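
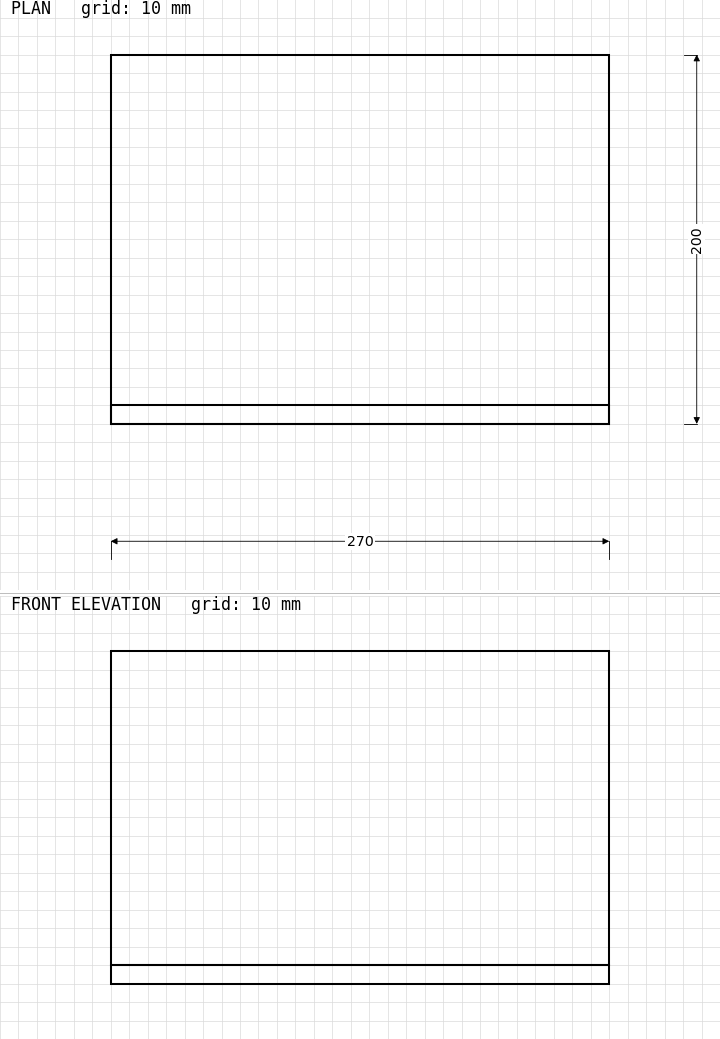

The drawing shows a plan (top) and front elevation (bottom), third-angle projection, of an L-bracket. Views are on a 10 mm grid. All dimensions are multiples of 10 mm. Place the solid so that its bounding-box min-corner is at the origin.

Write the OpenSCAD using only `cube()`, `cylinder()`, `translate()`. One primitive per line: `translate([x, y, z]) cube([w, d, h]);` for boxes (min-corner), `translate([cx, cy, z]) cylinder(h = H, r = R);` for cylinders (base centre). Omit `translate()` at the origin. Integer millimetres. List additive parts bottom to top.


cube([270, 200, 10]);
translate([0, 0, 10]) cube([270, 10, 170]);


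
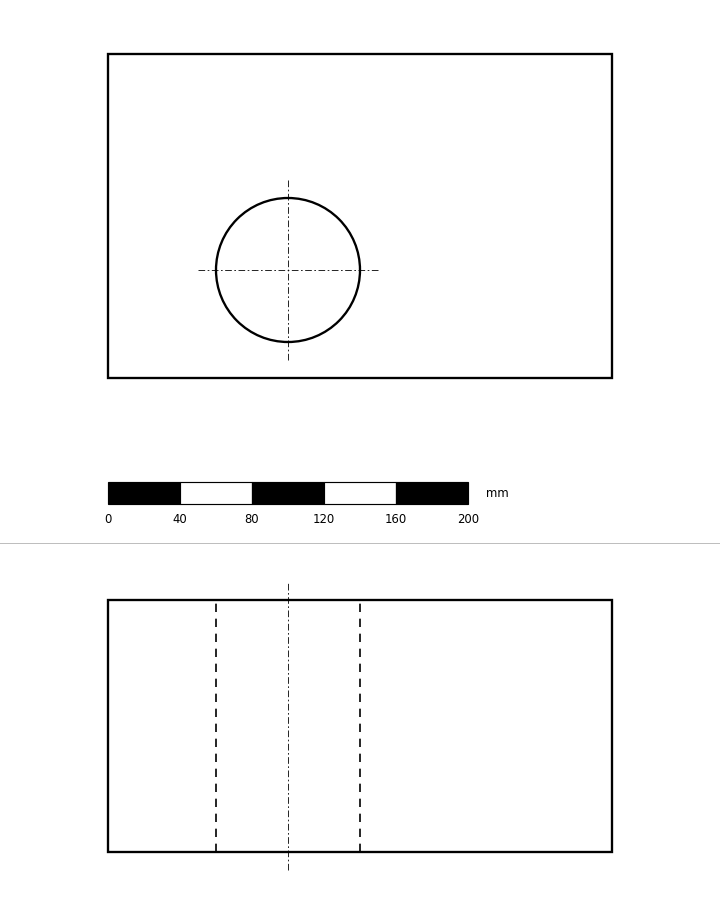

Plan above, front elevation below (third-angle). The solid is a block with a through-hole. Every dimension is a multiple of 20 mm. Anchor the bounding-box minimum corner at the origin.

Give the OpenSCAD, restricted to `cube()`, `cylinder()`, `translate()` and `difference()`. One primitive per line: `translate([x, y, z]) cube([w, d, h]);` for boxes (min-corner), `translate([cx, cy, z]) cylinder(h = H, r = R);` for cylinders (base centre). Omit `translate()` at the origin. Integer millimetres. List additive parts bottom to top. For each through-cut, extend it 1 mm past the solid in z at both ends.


difference() {
  cube([280, 180, 140]);
  translate([100, 60, -1]) cylinder(h = 142, r = 40);
}


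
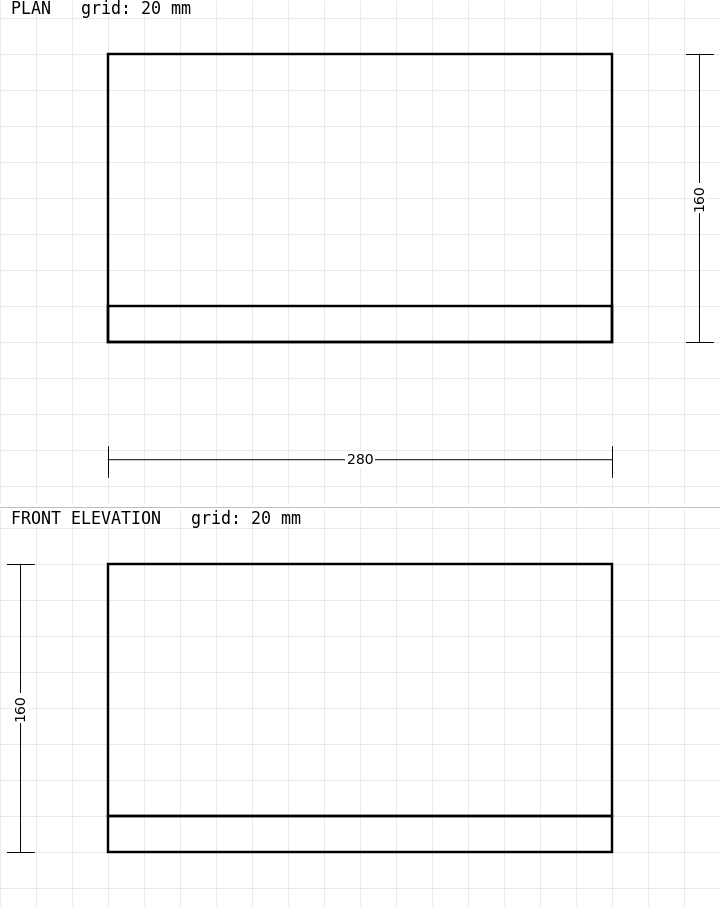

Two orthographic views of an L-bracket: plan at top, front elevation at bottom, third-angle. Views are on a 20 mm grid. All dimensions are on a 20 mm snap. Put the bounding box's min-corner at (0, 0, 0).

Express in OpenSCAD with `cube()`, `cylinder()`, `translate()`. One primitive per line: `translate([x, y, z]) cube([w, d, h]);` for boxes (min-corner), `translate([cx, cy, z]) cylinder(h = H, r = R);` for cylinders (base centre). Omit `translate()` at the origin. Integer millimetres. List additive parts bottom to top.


cube([280, 160, 20]);
translate([0, 0, 20]) cube([280, 20, 140]);


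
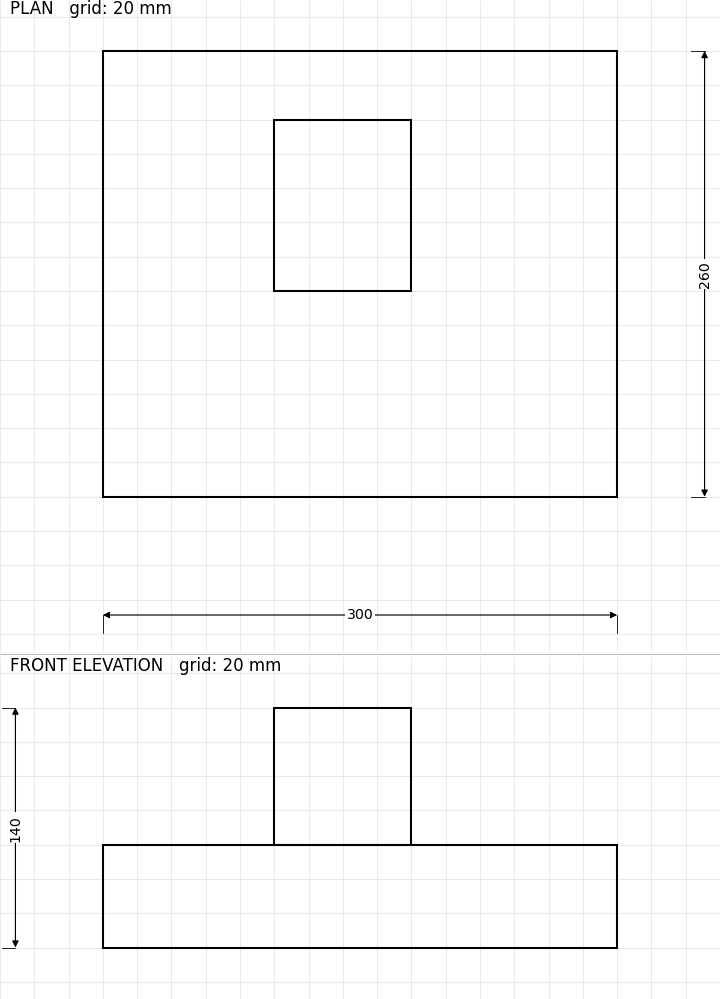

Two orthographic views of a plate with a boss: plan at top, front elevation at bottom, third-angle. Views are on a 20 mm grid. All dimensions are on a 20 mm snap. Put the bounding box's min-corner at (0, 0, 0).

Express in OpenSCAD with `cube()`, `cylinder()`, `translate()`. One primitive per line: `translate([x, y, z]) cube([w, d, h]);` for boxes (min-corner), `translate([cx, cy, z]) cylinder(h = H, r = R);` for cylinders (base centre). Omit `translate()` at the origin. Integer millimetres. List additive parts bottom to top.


cube([300, 260, 60]);
translate([100, 120, 60]) cube([80, 100, 80]);


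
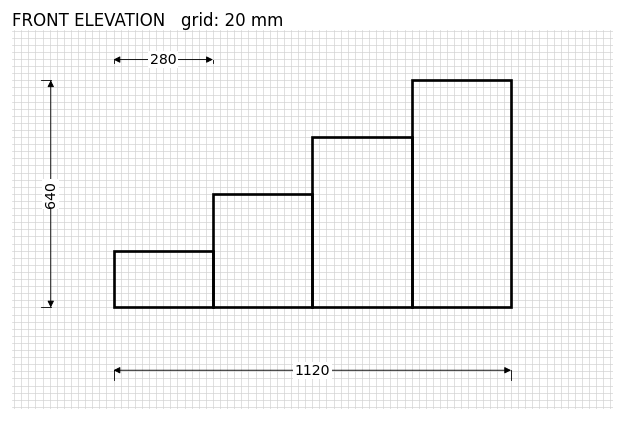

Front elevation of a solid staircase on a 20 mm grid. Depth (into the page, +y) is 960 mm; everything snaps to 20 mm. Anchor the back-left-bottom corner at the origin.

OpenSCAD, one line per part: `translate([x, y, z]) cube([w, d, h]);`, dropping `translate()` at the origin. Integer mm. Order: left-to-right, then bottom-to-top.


cube([280, 960, 160]);
translate([280, 0, 0]) cube([280, 960, 320]);
translate([560, 0, 0]) cube([280, 960, 480]);
translate([840, 0, 0]) cube([280, 960, 640]);


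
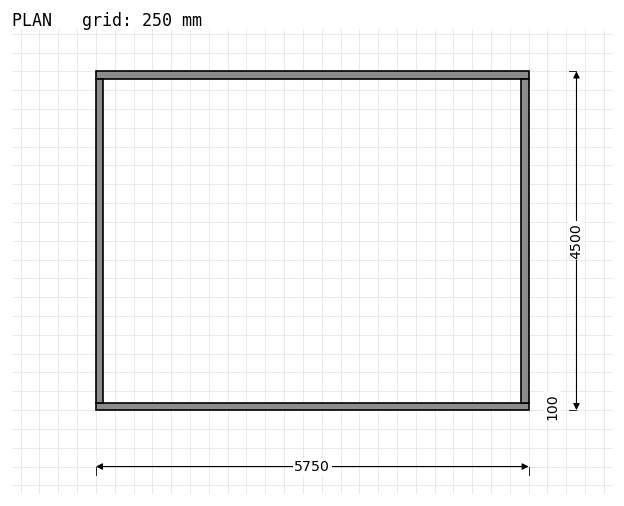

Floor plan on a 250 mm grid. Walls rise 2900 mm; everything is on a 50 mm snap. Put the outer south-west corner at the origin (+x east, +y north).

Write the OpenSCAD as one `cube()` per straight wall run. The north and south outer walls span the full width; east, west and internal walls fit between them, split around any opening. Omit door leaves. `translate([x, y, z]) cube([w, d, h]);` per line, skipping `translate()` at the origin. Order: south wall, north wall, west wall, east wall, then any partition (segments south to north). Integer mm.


cube([5750, 100, 2900]);
translate([0, 4400, 0]) cube([5750, 100, 2900]);
translate([0, 100, 0]) cube([100, 4300, 2900]);
translate([5650, 100, 0]) cube([100, 4300, 2900]);


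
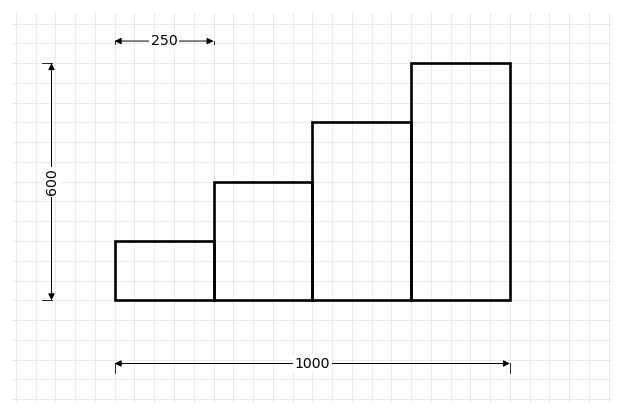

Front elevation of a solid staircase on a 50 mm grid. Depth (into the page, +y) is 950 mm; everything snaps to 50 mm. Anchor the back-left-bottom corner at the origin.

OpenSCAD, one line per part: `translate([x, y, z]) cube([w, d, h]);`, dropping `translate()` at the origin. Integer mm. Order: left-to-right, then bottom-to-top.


cube([250, 950, 150]);
translate([250, 0, 0]) cube([250, 950, 300]);
translate([500, 0, 0]) cube([250, 950, 450]);
translate([750, 0, 0]) cube([250, 950, 600]);


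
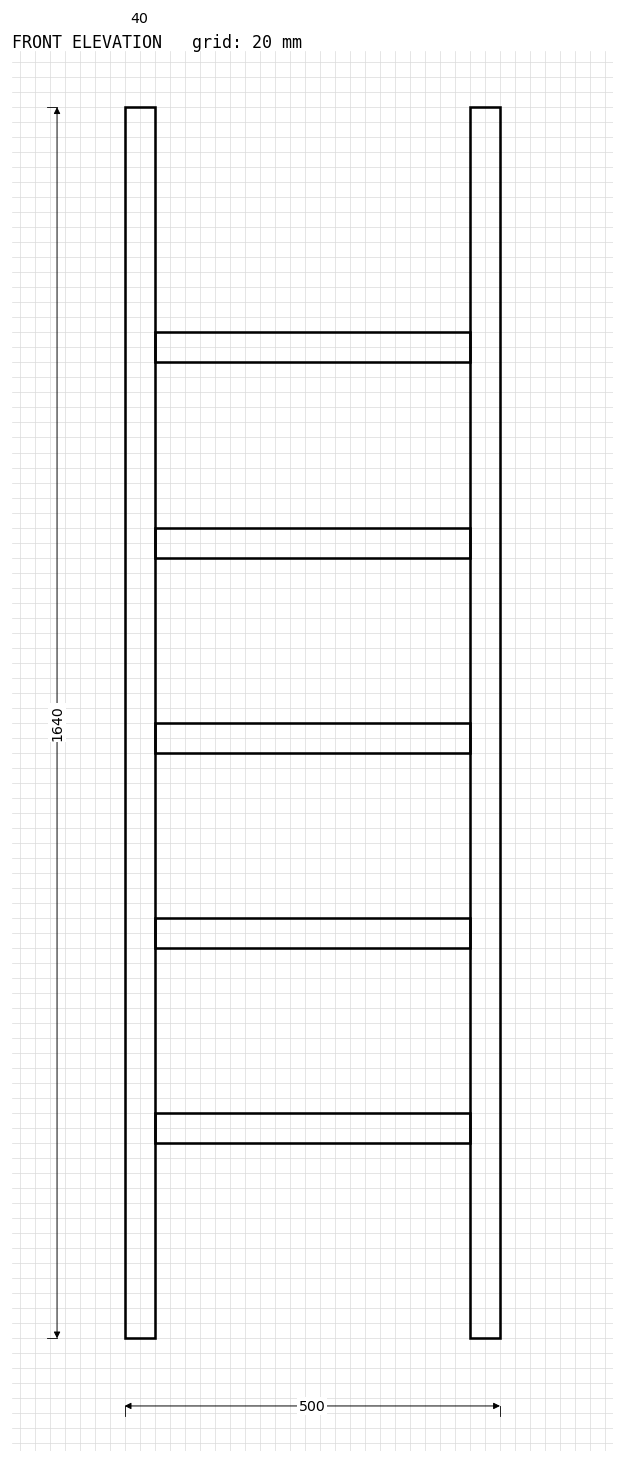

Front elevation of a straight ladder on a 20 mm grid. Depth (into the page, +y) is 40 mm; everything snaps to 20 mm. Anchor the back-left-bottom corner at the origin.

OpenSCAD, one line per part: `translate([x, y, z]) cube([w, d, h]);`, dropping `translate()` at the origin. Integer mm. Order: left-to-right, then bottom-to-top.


cube([40, 40, 1640]);
translate([40, 0, 260]) cube([420, 40, 40]);
translate([40, 0, 520]) cube([420, 40, 40]);
translate([40, 0, 780]) cube([420, 40, 40]);
translate([40, 0, 1040]) cube([420, 40, 40]);
translate([40, 0, 1300]) cube([420, 40, 40]);
translate([460, 0, 0]) cube([40, 40, 1640]);


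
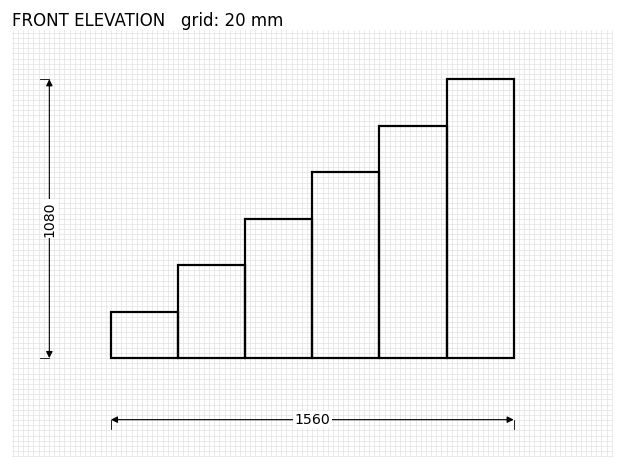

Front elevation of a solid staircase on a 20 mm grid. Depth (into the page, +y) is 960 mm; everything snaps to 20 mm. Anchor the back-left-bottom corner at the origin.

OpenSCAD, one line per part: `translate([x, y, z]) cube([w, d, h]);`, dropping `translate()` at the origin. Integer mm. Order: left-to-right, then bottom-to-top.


cube([260, 960, 180]);
translate([260, 0, 0]) cube([260, 960, 360]);
translate([520, 0, 0]) cube([260, 960, 540]);
translate([780, 0, 0]) cube([260, 960, 720]);
translate([1040, 0, 0]) cube([260, 960, 900]);
translate([1300, 0, 0]) cube([260, 960, 1080]);


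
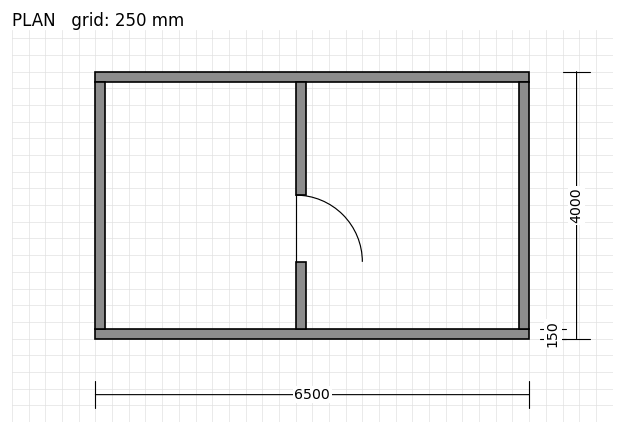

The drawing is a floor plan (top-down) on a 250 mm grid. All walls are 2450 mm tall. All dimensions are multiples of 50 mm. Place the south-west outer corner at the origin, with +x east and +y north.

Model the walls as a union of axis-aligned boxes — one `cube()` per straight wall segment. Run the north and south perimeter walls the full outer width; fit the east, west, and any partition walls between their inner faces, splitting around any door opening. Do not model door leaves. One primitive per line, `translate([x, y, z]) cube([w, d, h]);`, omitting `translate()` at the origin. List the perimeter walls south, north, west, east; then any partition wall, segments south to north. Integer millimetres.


cube([6500, 150, 2450]);
translate([0, 3850, 0]) cube([6500, 150, 2450]);
translate([0, 150, 0]) cube([150, 3700, 2450]);
translate([6350, 150, 0]) cube([150, 3700, 2450]);
translate([3000, 150, 0]) cube([150, 1000, 2450]);
translate([3000, 2150, 0]) cube([150, 1700, 2450]);


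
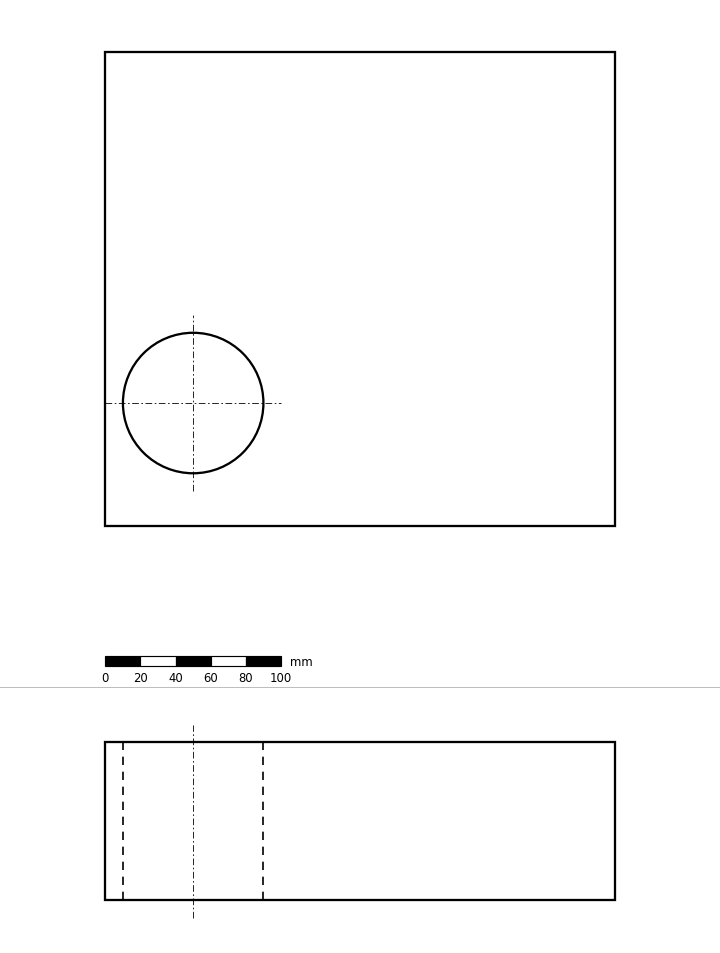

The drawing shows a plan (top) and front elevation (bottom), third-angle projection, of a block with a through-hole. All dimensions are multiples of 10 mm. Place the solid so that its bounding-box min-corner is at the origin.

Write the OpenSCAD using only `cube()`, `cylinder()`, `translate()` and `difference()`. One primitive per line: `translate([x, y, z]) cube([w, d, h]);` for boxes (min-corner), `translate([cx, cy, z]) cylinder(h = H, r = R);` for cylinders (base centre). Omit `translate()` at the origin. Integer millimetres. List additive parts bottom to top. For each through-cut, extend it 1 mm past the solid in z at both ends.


difference() {
  cube([290, 270, 90]);
  translate([50, 70, -1]) cylinder(h = 92, r = 40);
}


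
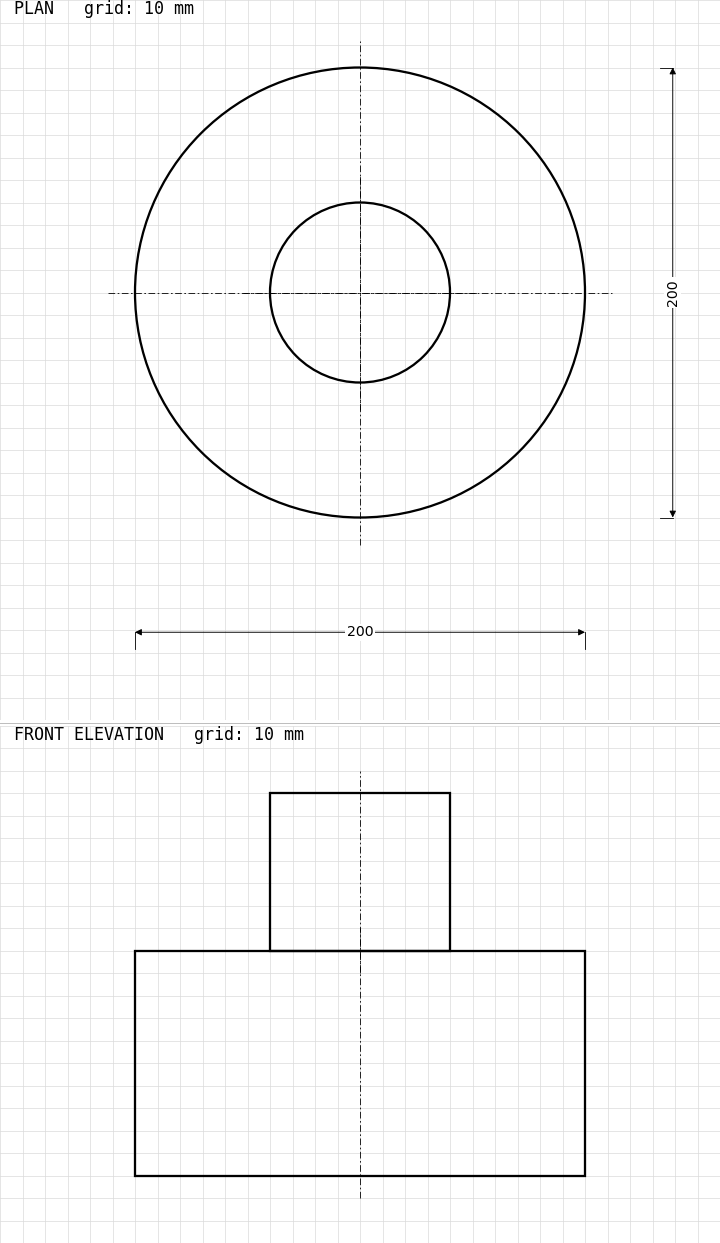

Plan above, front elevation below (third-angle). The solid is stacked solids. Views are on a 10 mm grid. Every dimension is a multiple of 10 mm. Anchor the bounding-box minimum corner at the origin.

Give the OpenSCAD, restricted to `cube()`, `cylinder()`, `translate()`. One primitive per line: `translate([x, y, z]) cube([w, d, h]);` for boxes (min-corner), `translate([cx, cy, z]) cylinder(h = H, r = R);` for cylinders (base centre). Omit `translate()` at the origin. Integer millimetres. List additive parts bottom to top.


translate([100, 100, 0]) cylinder(h = 100, r = 100);
translate([100, 100, 100]) cylinder(h = 70, r = 40);


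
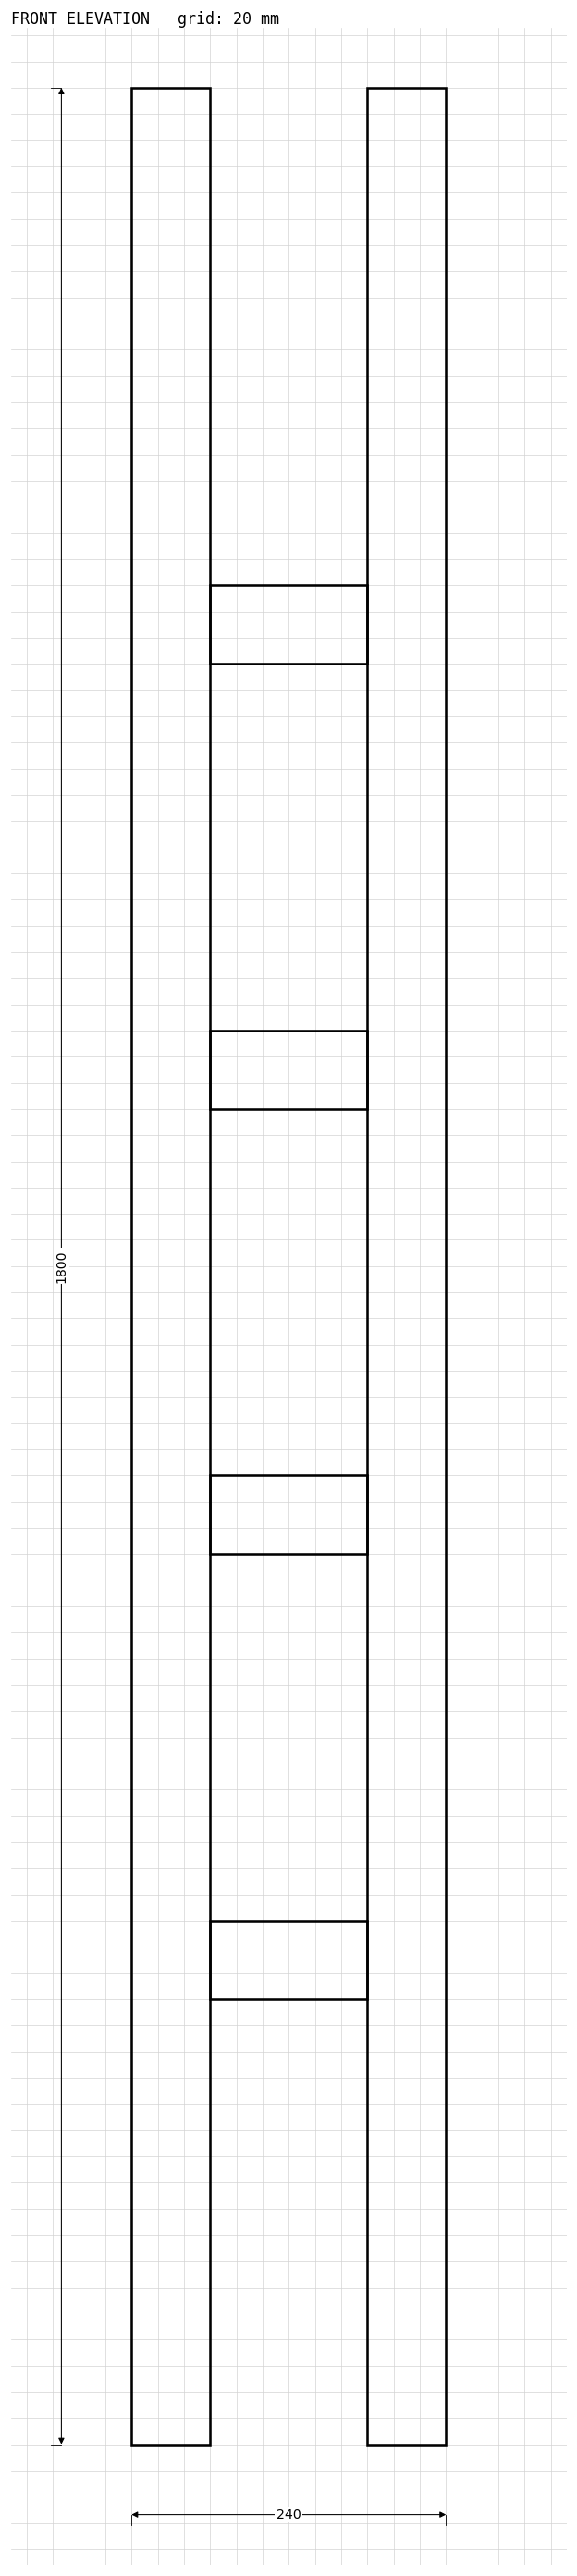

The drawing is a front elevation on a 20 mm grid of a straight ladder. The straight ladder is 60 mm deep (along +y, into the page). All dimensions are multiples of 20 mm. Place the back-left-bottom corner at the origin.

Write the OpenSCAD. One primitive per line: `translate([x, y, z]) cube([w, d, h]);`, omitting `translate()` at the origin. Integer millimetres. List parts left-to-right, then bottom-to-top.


cube([60, 60, 1800]);
translate([60, 0, 340]) cube([120, 60, 60]);
translate([60, 0, 680]) cube([120, 60, 60]);
translate([60, 0, 1020]) cube([120, 60, 60]);
translate([60, 0, 1360]) cube([120, 60, 60]);
translate([180, 0, 0]) cube([60, 60, 1800]);


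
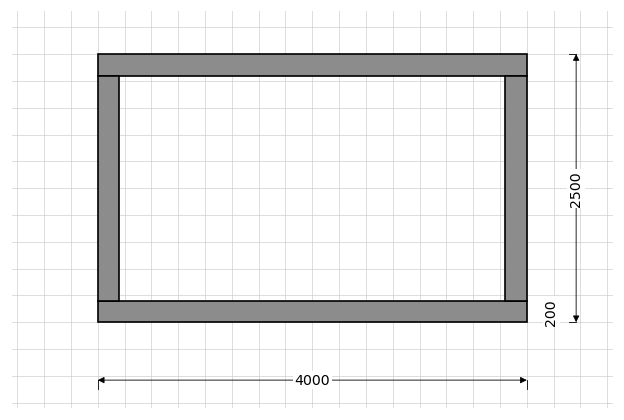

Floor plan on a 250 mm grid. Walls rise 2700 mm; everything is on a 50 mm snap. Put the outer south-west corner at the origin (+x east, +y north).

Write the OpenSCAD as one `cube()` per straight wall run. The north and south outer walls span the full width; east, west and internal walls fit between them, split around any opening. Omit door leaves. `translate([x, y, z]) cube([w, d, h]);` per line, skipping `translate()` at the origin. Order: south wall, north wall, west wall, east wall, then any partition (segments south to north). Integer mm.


cube([4000, 200, 2700]);
translate([0, 2300, 0]) cube([4000, 200, 2700]);
translate([0, 200, 0]) cube([200, 2100, 2700]);
translate([3800, 200, 0]) cube([200, 2100, 2700]);


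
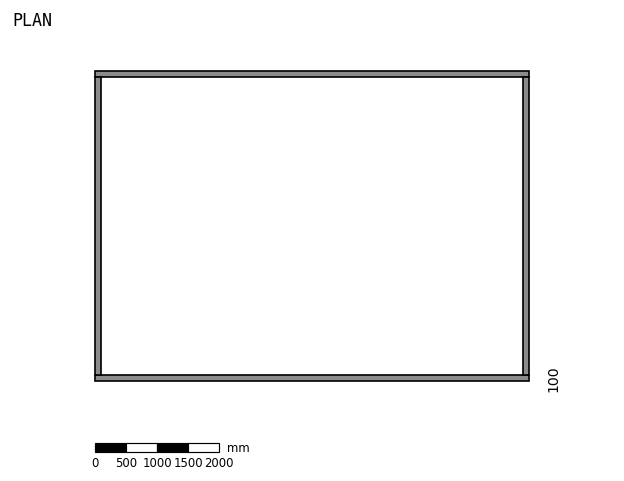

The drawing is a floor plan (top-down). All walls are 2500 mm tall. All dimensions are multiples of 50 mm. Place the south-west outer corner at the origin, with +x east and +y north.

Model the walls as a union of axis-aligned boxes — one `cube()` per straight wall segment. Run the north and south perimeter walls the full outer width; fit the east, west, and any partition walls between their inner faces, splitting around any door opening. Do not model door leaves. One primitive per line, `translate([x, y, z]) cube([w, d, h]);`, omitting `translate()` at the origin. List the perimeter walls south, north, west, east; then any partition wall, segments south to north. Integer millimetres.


cube([7000, 100, 2500]);
translate([0, 4900, 0]) cube([7000, 100, 2500]);
translate([0, 100, 0]) cube([100, 4800, 2500]);
translate([6900, 100, 0]) cube([100, 4800, 2500]);


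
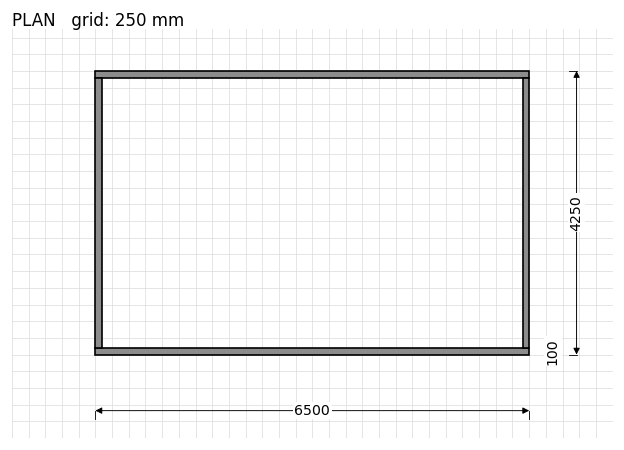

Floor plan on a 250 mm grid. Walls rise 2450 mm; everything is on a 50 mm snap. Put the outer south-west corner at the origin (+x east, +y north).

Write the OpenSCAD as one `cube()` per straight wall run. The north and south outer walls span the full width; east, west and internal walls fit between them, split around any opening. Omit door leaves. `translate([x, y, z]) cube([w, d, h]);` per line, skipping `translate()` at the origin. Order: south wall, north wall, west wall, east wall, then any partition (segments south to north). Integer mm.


cube([6500, 100, 2450]);
translate([0, 4150, 0]) cube([6500, 100, 2450]);
translate([0, 100, 0]) cube([100, 4050, 2450]);
translate([6400, 100, 0]) cube([100, 4050, 2450]);


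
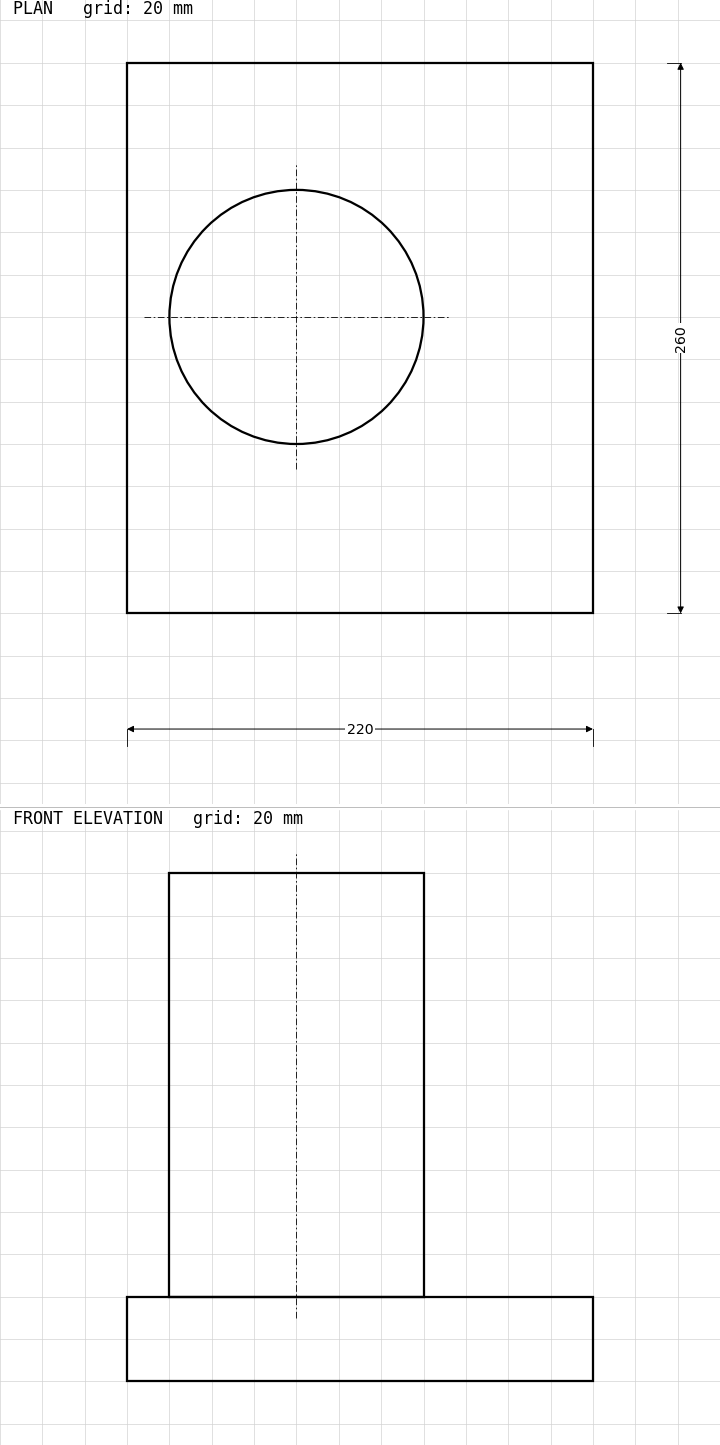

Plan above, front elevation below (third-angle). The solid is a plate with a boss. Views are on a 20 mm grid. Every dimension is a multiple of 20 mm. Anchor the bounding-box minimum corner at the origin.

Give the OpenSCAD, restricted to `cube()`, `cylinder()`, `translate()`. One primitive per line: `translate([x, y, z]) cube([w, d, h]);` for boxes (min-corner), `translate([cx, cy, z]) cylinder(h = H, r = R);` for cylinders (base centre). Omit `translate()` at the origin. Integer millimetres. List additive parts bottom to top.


cube([220, 260, 40]);
translate([80, 140, 40]) cylinder(h = 200, r = 60);


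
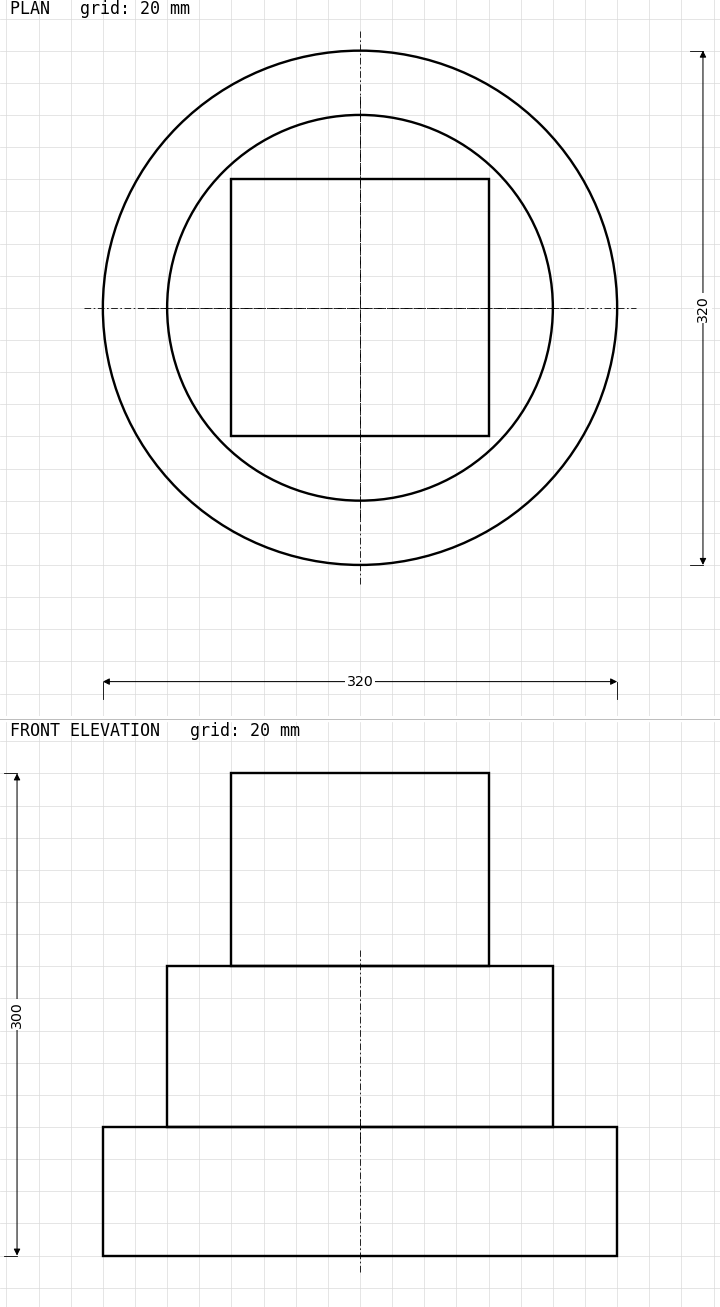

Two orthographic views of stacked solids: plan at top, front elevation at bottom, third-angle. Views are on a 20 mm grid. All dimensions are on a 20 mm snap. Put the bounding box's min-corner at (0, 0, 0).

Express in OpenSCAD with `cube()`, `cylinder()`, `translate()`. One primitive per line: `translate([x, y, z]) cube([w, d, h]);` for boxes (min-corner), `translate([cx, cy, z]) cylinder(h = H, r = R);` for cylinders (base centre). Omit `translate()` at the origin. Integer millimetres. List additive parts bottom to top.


translate([160, 160, 0]) cylinder(h = 80, r = 160);
translate([160, 160, 80]) cylinder(h = 100, r = 120);
translate([80, 80, 180]) cube([160, 160, 120]);


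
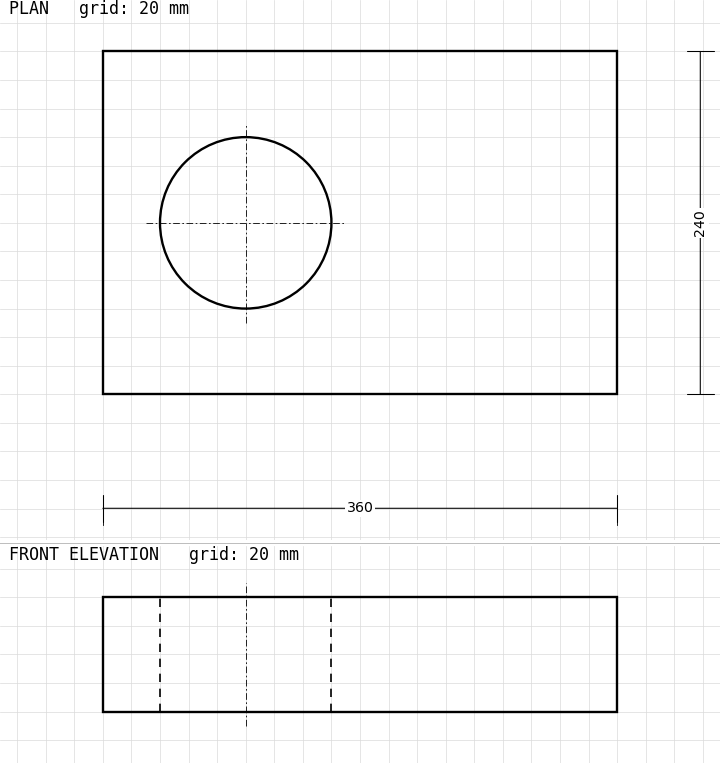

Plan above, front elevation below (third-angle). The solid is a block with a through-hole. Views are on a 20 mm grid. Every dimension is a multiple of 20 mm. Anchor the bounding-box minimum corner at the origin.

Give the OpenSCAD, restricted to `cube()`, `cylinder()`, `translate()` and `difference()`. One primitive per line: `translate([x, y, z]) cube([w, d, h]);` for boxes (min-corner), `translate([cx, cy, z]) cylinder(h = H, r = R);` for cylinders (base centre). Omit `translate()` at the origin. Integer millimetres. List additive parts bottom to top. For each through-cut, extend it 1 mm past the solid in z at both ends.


difference() {
  cube([360, 240, 80]);
  translate([100, 120, -1]) cylinder(h = 82, r = 60);
}


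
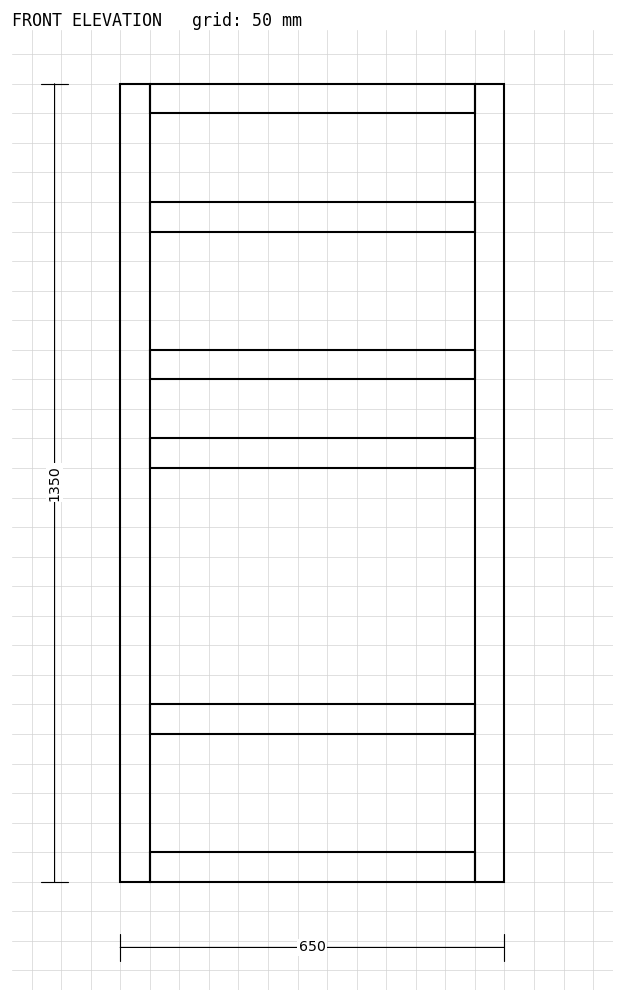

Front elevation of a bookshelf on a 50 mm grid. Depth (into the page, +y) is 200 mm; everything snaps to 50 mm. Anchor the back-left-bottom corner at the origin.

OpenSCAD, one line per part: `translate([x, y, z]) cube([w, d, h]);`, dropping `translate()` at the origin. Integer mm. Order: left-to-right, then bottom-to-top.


cube([50, 200, 1350]);
translate([50, 0, 0]) cube([550, 200, 50]);
translate([50, 0, 250]) cube([550, 200, 50]);
translate([50, 0, 700]) cube([550, 200, 50]);
translate([50, 0, 850]) cube([550, 200, 50]);
translate([50, 0, 1100]) cube([550, 200, 50]);
translate([50, 0, 1300]) cube([550, 200, 50]);
translate([600, 0, 0]) cube([50, 200, 1350]);


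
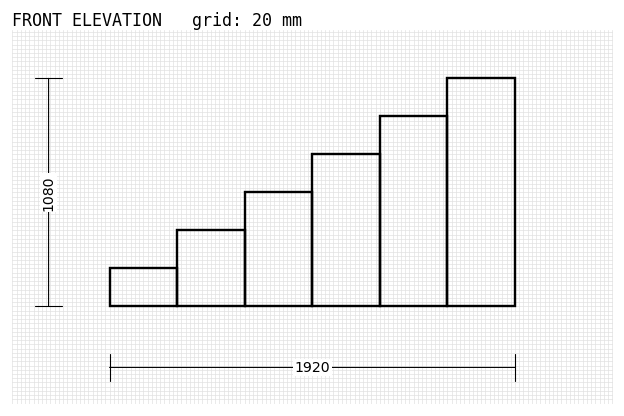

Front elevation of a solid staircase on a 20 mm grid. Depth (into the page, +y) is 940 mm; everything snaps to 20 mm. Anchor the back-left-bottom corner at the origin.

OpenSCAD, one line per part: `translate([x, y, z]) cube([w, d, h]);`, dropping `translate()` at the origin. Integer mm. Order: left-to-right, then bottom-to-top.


cube([320, 940, 180]);
translate([320, 0, 0]) cube([320, 940, 360]);
translate([640, 0, 0]) cube([320, 940, 540]);
translate([960, 0, 0]) cube([320, 940, 720]);
translate([1280, 0, 0]) cube([320, 940, 900]);
translate([1600, 0, 0]) cube([320, 940, 1080]);


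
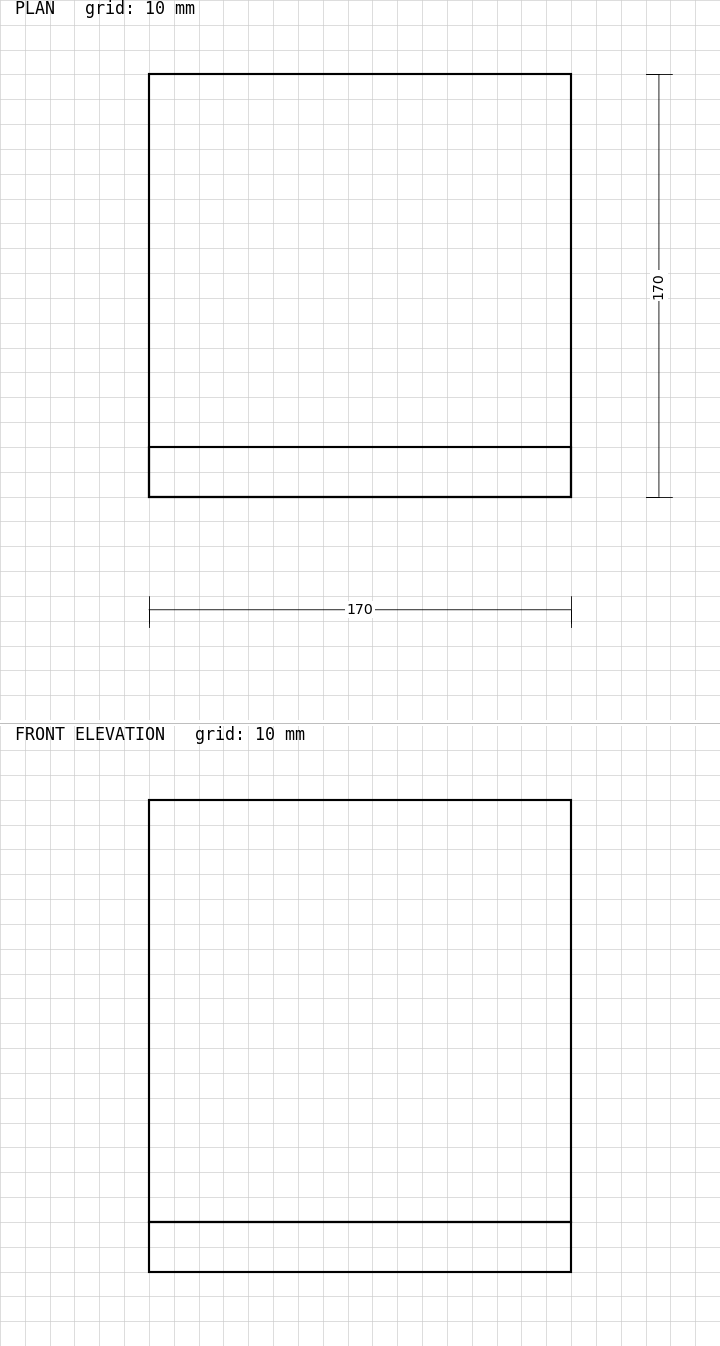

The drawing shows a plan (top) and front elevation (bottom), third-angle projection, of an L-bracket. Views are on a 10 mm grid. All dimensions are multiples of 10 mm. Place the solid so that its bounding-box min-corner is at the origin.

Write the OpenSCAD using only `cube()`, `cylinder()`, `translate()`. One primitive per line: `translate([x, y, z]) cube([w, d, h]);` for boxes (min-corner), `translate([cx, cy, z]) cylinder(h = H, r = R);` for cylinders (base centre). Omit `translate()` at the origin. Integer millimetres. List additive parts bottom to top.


cube([170, 170, 20]);
translate([0, 0, 20]) cube([170, 20, 170]);


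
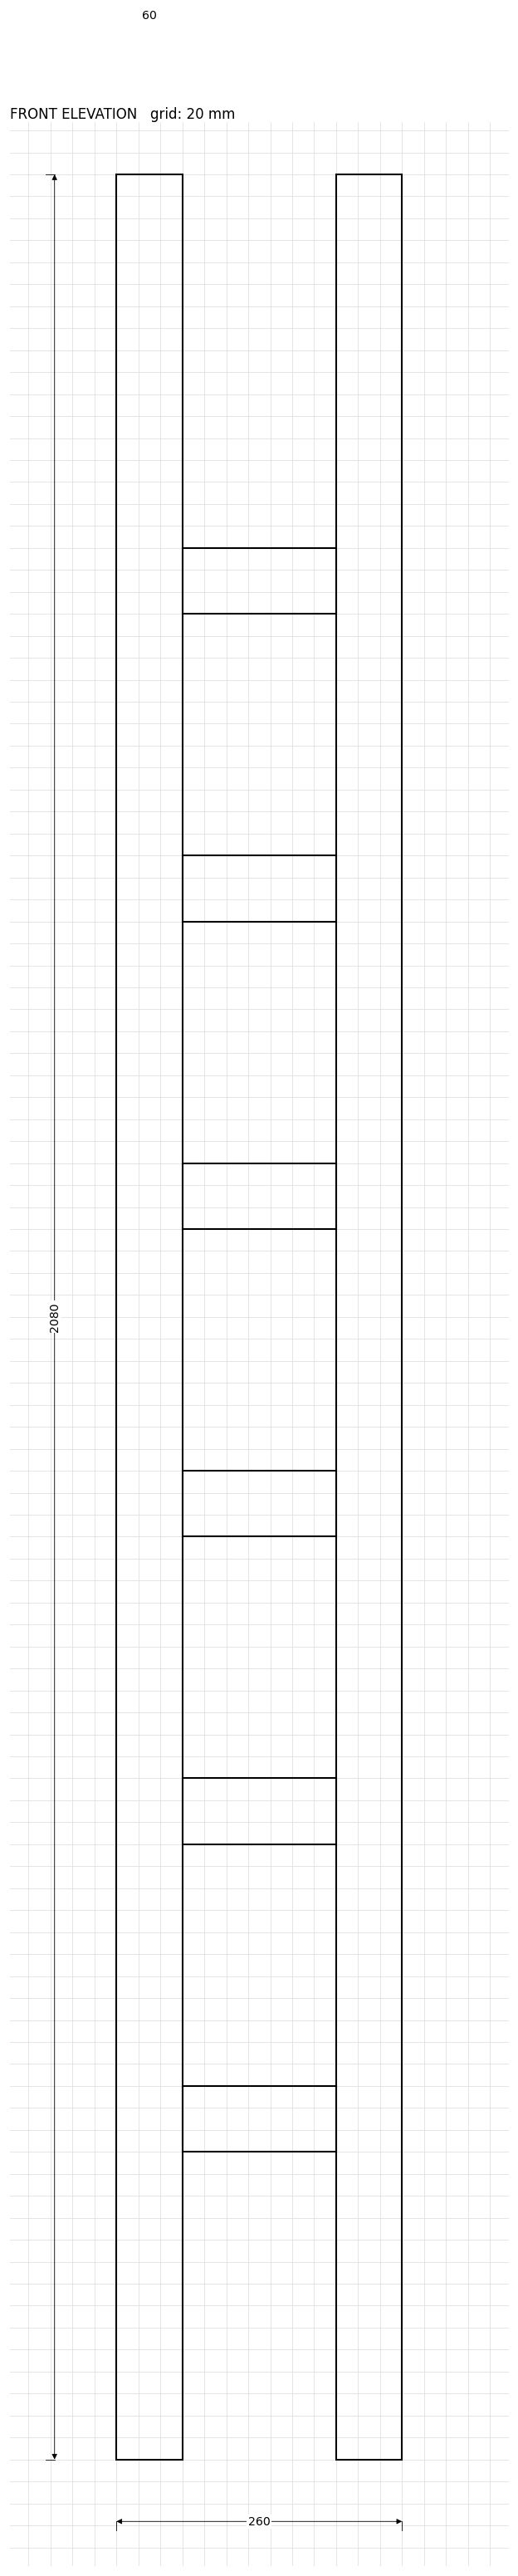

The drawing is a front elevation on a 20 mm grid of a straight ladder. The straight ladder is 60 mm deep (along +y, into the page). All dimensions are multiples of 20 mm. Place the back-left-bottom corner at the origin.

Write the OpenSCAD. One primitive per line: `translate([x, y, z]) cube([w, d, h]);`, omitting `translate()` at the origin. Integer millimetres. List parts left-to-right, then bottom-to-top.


cube([60, 60, 2080]);
translate([60, 0, 280]) cube([140, 60, 60]);
translate([60, 0, 560]) cube([140, 60, 60]);
translate([60, 0, 840]) cube([140, 60, 60]);
translate([60, 0, 1120]) cube([140, 60, 60]);
translate([60, 0, 1400]) cube([140, 60, 60]);
translate([60, 0, 1680]) cube([140, 60, 60]);
translate([200, 0, 0]) cube([60, 60, 2080]);


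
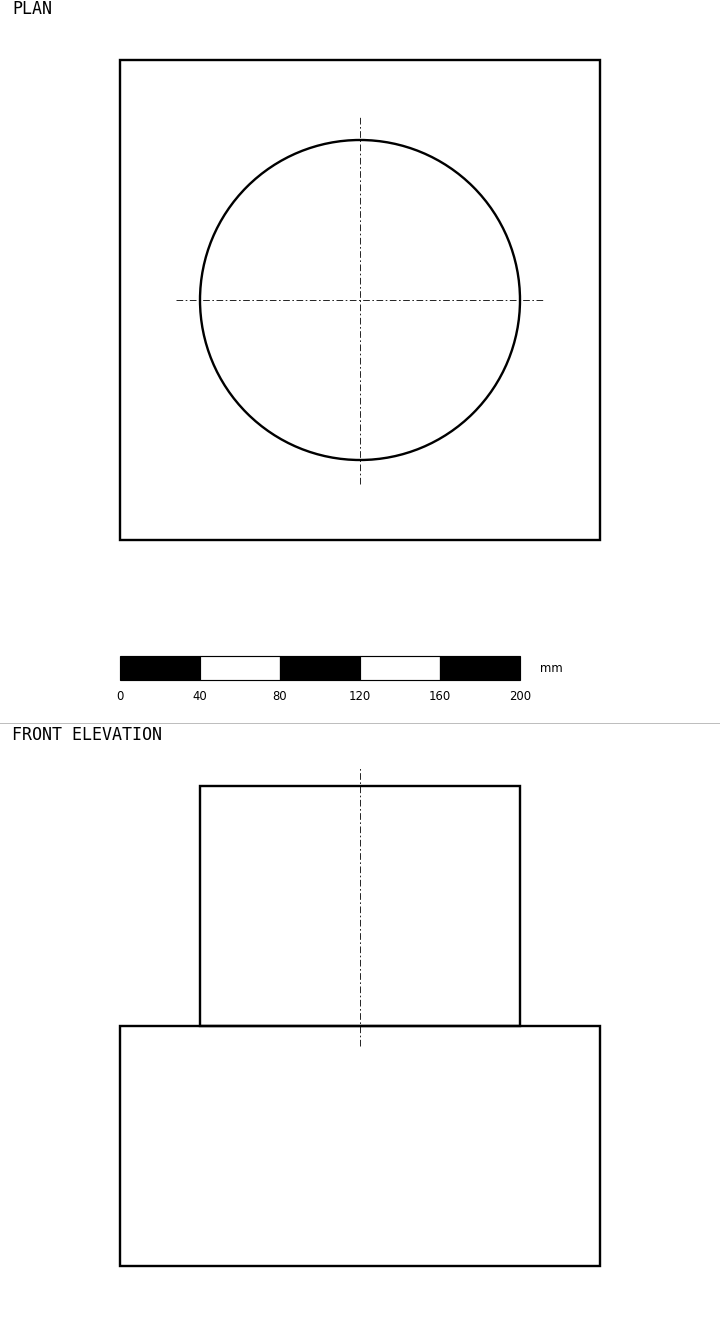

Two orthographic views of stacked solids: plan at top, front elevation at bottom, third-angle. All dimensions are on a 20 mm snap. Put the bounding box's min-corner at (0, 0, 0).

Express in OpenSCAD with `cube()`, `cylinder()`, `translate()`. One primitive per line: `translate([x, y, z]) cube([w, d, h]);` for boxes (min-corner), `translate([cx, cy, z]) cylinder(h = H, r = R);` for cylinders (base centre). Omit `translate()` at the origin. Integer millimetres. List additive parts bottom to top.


cube([240, 240, 120]);
translate([120, 120, 120]) cylinder(h = 120, r = 80);


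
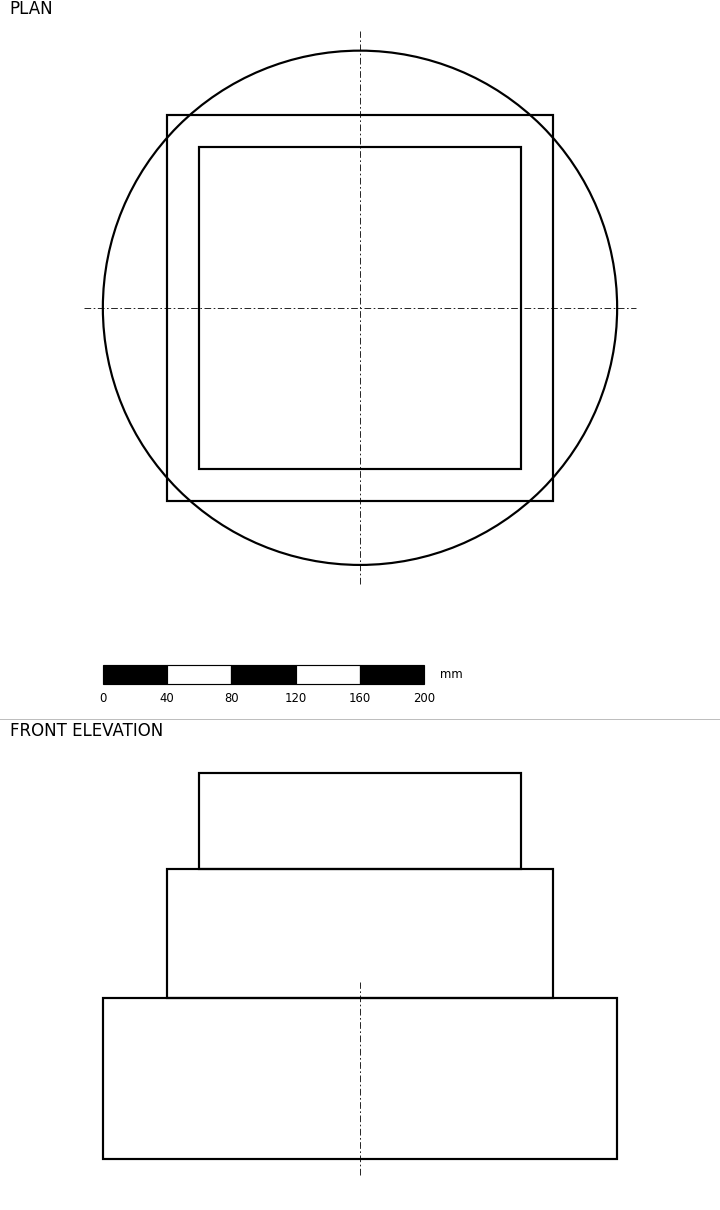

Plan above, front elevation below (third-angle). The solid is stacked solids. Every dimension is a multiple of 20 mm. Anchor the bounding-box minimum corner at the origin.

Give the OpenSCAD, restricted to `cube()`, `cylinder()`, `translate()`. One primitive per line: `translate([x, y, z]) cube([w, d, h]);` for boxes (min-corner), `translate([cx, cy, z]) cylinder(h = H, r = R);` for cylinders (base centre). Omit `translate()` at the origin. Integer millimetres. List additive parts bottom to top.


translate([160, 160, 0]) cylinder(h = 100, r = 160);
translate([40, 40, 100]) cube([240, 240, 80]);
translate([60, 60, 180]) cube([200, 200, 60]);


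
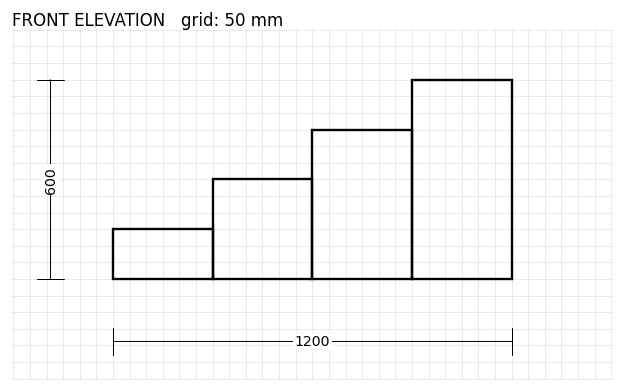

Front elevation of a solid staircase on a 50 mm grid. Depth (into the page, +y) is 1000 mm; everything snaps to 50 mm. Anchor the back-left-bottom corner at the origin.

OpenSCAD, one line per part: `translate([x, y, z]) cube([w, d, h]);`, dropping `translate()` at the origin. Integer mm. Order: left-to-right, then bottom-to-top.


cube([300, 1000, 150]);
translate([300, 0, 0]) cube([300, 1000, 300]);
translate([600, 0, 0]) cube([300, 1000, 450]);
translate([900, 0, 0]) cube([300, 1000, 600]);


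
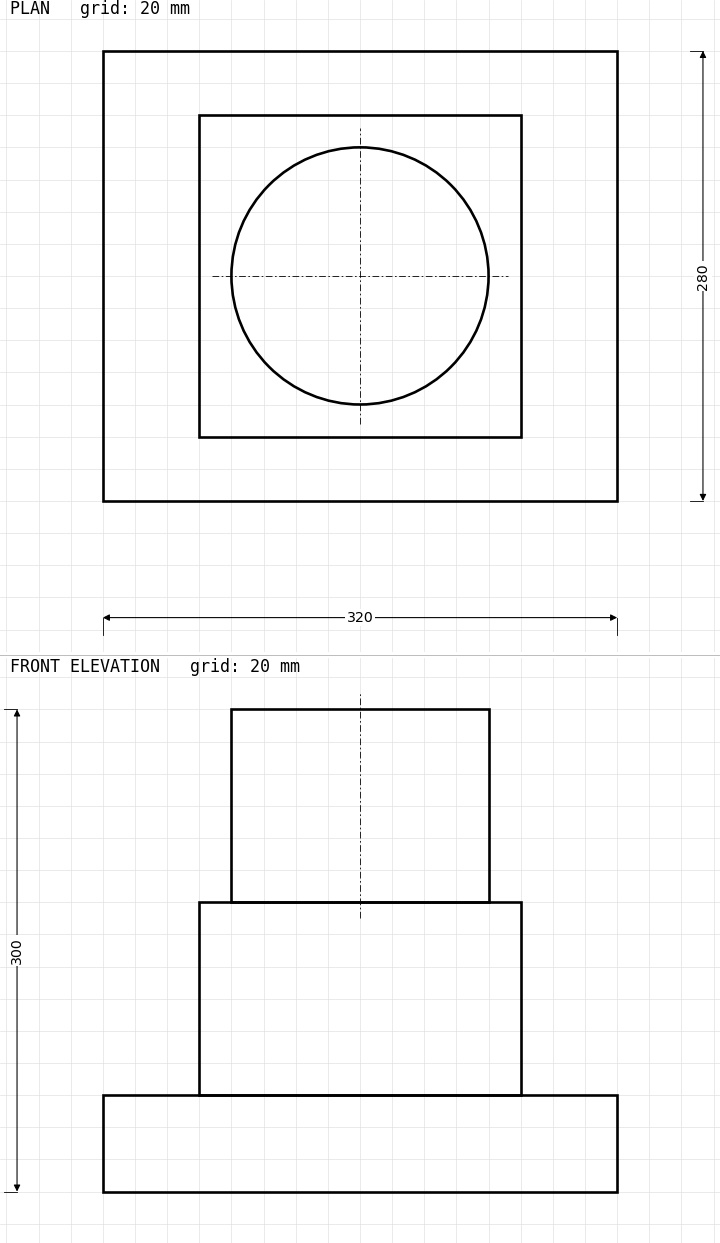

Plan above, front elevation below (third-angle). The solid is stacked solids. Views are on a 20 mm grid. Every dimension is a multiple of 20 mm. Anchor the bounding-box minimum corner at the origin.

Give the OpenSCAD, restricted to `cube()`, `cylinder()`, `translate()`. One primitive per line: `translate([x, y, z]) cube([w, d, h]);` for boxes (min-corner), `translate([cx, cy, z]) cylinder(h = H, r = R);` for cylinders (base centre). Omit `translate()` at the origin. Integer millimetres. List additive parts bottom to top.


cube([320, 280, 60]);
translate([60, 40, 60]) cube([200, 200, 120]);
translate([160, 140, 180]) cylinder(h = 120, r = 80);


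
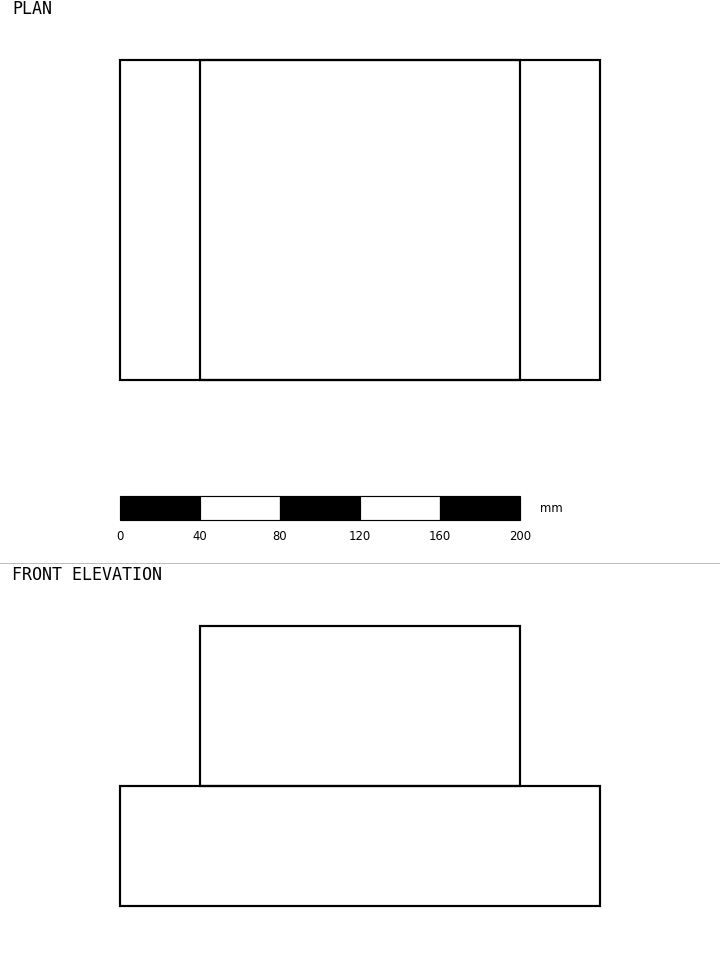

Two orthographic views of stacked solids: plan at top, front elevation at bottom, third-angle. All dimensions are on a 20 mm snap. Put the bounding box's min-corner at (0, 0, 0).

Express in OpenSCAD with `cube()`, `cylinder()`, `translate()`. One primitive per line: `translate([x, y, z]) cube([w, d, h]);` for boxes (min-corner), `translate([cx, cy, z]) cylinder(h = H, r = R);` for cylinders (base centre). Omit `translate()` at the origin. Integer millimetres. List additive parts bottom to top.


cube([240, 160, 60]);
translate([40, 0, 60]) cube([160, 160, 80]);


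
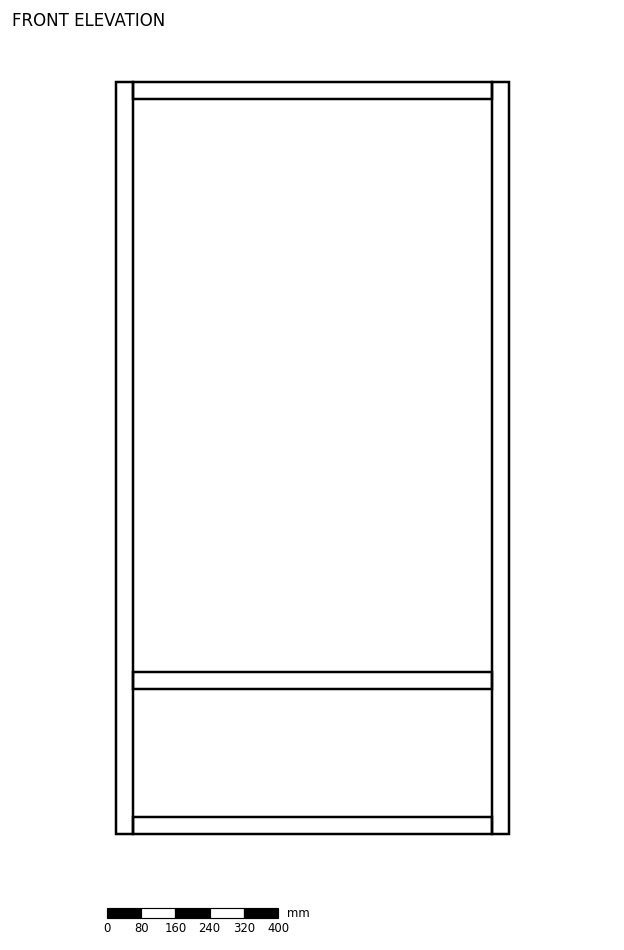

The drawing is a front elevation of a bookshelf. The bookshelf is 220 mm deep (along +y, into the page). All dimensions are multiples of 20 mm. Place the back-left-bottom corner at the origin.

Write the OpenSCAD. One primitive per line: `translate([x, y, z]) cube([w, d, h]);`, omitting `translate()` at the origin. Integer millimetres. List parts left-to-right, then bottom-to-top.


cube([40, 220, 1760]);
translate([40, 0, 0]) cube([840, 220, 40]);
translate([40, 0, 340]) cube([840, 220, 40]);
translate([40, 0, 1720]) cube([840, 220, 40]);
translate([880, 0, 0]) cube([40, 220, 1760]);


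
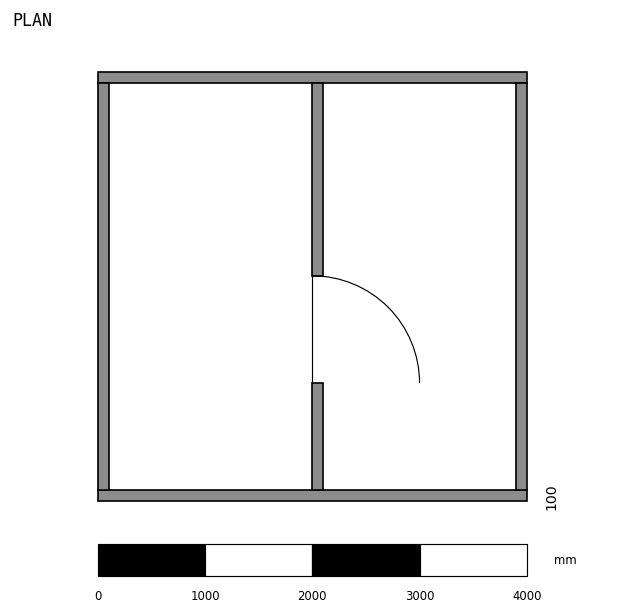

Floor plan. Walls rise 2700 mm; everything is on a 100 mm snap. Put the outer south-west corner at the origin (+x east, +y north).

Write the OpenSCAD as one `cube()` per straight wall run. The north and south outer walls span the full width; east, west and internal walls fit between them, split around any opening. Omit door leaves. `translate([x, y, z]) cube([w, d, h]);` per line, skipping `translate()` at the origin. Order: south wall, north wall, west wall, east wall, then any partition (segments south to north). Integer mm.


cube([4000, 100, 2700]);
translate([0, 3900, 0]) cube([4000, 100, 2700]);
translate([0, 100, 0]) cube([100, 3800, 2700]);
translate([3900, 100, 0]) cube([100, 3800, 2700]);
translate([2000, 100, 0]) cube([100, 1000, 2700]);
translate([2000, 2100, 0]) cube([100, 1800, 2700]);


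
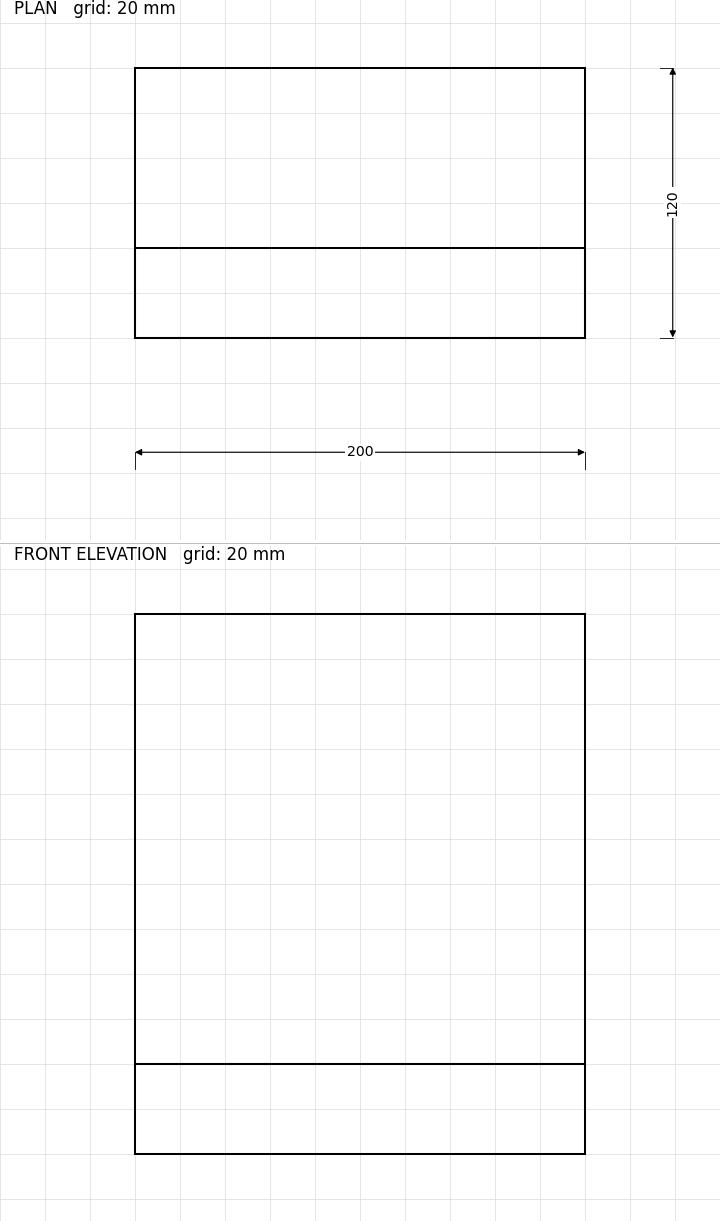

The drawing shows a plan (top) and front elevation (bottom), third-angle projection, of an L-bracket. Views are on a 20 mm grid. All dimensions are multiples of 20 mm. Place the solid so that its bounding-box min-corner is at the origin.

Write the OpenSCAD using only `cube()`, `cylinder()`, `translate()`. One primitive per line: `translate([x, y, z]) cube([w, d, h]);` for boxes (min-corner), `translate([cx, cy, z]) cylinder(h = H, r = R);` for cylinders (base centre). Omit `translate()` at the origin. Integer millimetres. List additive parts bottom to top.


cube([200, 120, 40]);
translate([0, 0, 40]) cube([200, 40, 200]);


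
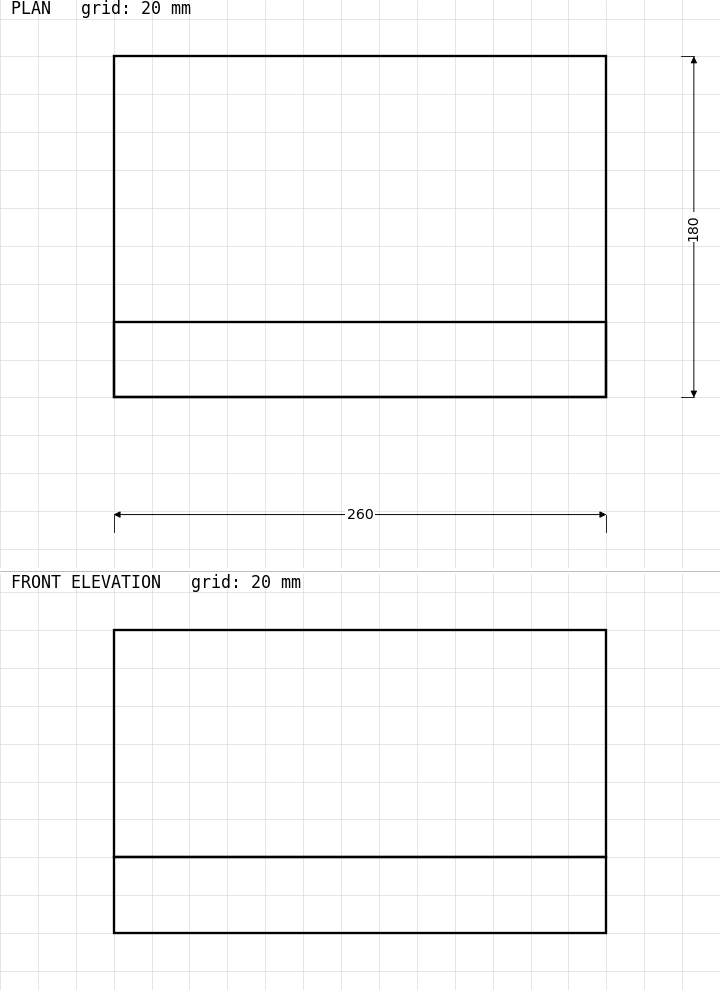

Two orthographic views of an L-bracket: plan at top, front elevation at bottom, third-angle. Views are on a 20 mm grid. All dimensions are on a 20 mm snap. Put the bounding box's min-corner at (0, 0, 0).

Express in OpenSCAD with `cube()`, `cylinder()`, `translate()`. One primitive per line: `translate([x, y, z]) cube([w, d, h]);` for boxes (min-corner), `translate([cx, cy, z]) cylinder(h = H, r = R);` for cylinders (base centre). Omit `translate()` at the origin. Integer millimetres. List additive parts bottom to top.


cube([260, 180, 40]);
translate([0, 0, 40]) cube([260, 40, 120]);


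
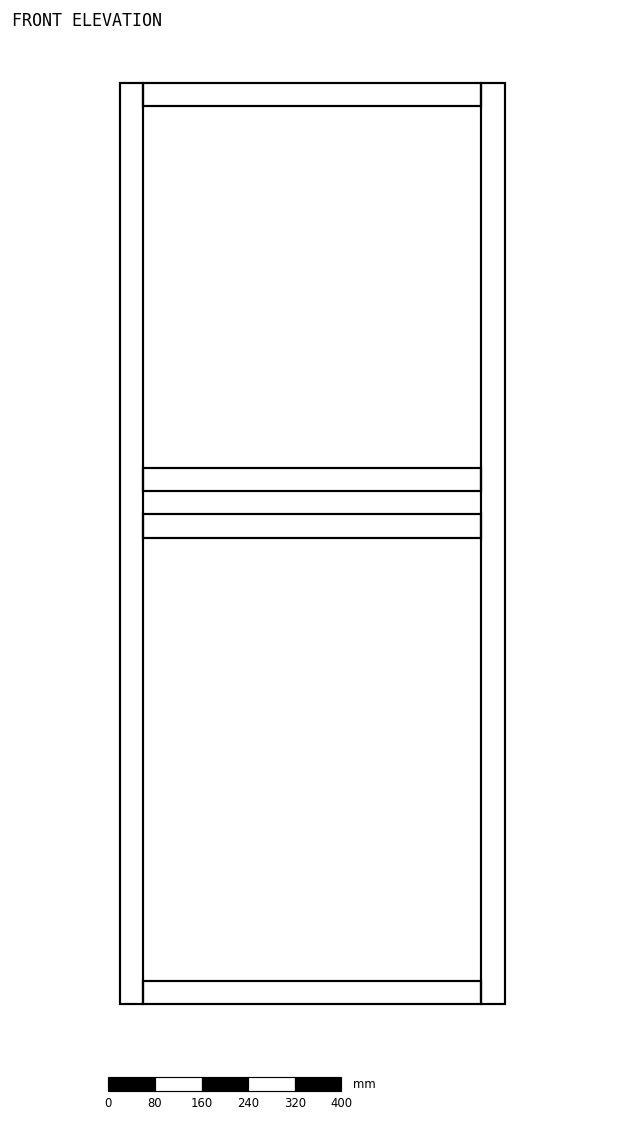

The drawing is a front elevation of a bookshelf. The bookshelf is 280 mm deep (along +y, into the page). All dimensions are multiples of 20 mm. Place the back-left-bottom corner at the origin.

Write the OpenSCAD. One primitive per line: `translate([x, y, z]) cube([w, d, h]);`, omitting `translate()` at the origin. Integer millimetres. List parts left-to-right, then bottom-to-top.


cube([40, 280, 1580]);
translate([40, 0, 0]) cube([580, 280, 40]);
translate([40, 0, 800]) cube([580, 280, 40]);
translate([40, 0, 880]) cube([580, 280, 40]);
translate([40, 0, 1540]) cube([580, 280, 40]);
translate([620, 0, 0]) cube([40, 280, 1580]);


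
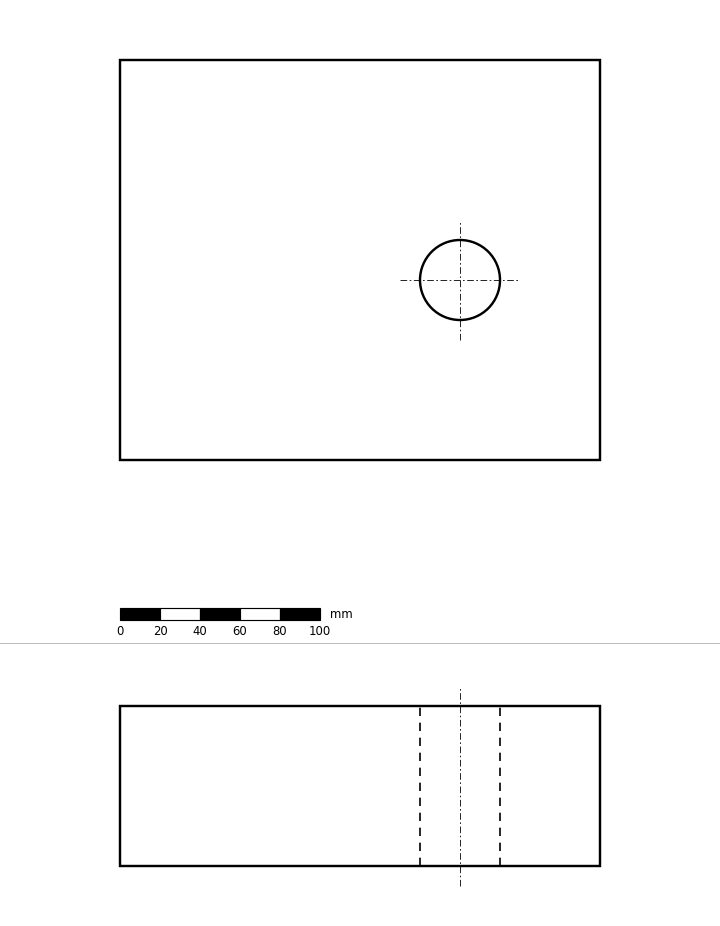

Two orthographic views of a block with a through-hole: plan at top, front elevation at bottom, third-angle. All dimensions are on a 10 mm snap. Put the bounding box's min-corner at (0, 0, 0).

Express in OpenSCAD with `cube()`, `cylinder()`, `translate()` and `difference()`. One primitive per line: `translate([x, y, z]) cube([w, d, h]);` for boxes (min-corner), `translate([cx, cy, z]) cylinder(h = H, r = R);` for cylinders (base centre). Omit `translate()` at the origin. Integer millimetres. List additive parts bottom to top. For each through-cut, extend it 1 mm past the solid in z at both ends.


difference() {
  cube([240, 200, 80]);
  translate([170, 90, -1]) cylinder(h = 82, r = 20);
}


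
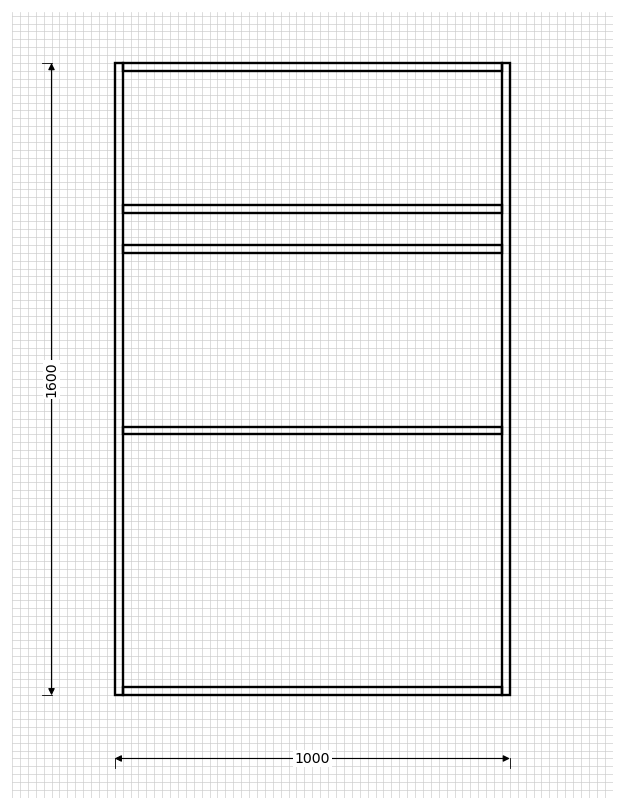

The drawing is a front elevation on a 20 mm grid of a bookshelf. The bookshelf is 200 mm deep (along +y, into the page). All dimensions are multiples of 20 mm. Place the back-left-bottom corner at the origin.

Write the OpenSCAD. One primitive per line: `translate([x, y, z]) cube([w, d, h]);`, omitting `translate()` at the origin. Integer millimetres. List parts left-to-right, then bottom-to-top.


cube([20, 200, 1600]);
translate([20, 0, 0]) cube([960, 200, 20]);
translate([20, 0, 660]) cube([960, 200, 20]);
translate([20, 0, 1120]) cube([960, 200, 20]);
translate([20, 0, 1220]) cube([960, 200, 20]);
translate([20, 0, 1580]) cube([960, 200, 20]);
translate([980, 0, 0]) cube([20, 200, 1600]);
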